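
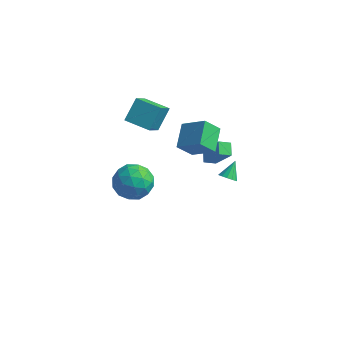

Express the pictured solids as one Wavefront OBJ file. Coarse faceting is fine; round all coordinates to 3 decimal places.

v 3.611 -0.758 1.638
v 4.17 -0.842 1.706
v 3.649 0.158 2.442
v 4.139 -0.63 1.467
v 3.941 -0.459 1.282
v 3.637 -0.383 1.209
v 3.325 -0.426 1.273
v 3.104 -0.574 1.452
v 3.044 -0.781 1.691
v 3.163 -0.98 1.912
v 3.425 -1.109 2.046
v 3.746 -1.127 2.051
v 4.024 -1.027 1.924
v 0.133 3.296 -2.235
v -0.255 4.016 -1.813
v 0.712 3.788 -2.543
v 0.325 4.508 -2.121
v 1.315 2.952 -0.559
v 0.928 3.672 -0.137
v 1.895 3.444 -0.867
v 1.507 4.164 -0.445
v -3.91 2.035 1.242
v -3.685 0.53 2.659
v -3.736 3.18 2.43
v -3.511 1.675 3.848
v -2.269 2.045 0.992
v -2.044 0.54 2.41
v -2.095 3.19 2.181
v -1.87 1.685 3.598
v -0.158 2.323 -0.727
v -0.851 1.666 0.31
v -0.596 3.871 -0.039
v -1.289 3.214 0.998
v 1.369 2.306 0.282
v 0.676 1.649 1.319
v 0.931 3.854 0.97
v 0.238 3.197 2.007
v -0.996 -2.943 2.762
v 0.2 -3.243 2.494
v -1.62 -4.717 1.966
v -0.424 -5.017 1.698
v -0.809 -4.971 2.899
v -0.424 -3.875 3.391
v -0.996 -4.085 1.069
v -0.611 -2.989 1.561
v 0.2 -3.949 1.448
v 0.315 -4.497 2.579
v -1.735 -3.463 1.881
v -1.62 -4.011 3.012
v -0.343 -2.937 2.697
v -1.077 -5.023 1.763
v -1.303 -4.996 2.468
v -0.6 -5.172 2.311
v -0.71 -3.309 3.225
v -0.007 -3.485 3.067
v -0.6 -4.501 3.305
v -1.413 -4.475 1.393
v -0.71 -4.651 1.235
v -0.82 -2.788 2.149
v -0.117 -2.964 1.992
v -0.82 -3.459 1.155
v 0.359 -3.529 1.925
v -0.007 -4.571 1.458
v -0.344 -4.024 1.088
v -0.117 -3.379 1.377
v 0.427 -3.851 2.59
v 0.061 -4.893 2.122
v -0.165 -4.866 2.828
v 0.061 -4.222 3.117
v 0.427 -4.266 1.975
v -1.481 -3.067 2.338
v -1.847 -4.109 1.87
v -1.481 -3.738 1.343
v -1.255 -3.094 1.632
v -1.413 -3.389 3.002
v -1.779 -4.431 2.535
v -1.303 -4.581 3.083
v -1.076 -3.936 3.372
v -1.847 -3.694 2.485
f 2 1 4
f 2 4 3
f 4 1 5
f 4 5 3
f 5 1 6
f 5 6 3
f 6 1 7
f 6 7 3
f 7 1 8
f 7 8 3
f 8 1 9
f 8 9 3
f 9 1 10
f 9 10 3
f 10 1 11
f 10 11 3
f 11 1 12
f 11 12 3
f 12 1 13
f 12 13 3
f 13 1 2
f 13 2 3
f 15 17 14
f 18 15 14
f 14 17 16
f 16 18 14
f 15 21 17
f 19 15 18
f 19 21 15
f 17 21 16
f 20 18 16
f 16 21 20
f 20 19 18
f 21 19 20
f 23 25 22
f 26 23 22
f 22 25 24
f 24 26 22
f 23 29 25
f 27 23 26
f 27 29 23
f 25 29 24
f 28 26 24
f 24 29 28
f 28 27 26
f 29 27 28
f 31 33 30
f 34 31 30
f 30 33 32
f 32 34 30
f 31 37 33
f 35 31 34
f 35 37 31
f 33 37 32
f 36 34 32
f 32 37 36
f 36 35 34
f 37 35 36
f 38 75 54
f 75 49 78
f 54 78 43
f 75 78 54
f 38 54 50
f 54 43 55
f 50 55 39
f 54 55 50
f 38 50 59
f 50 39 60
f 59 60 45
f 50 60 59
f 38 59 71
f 59 45 74
f 71 74 48
f 59 74 71
f 38 71 75
f 71 48 79
f 75 79 49
f 71 79 75
f 39 55 66
f 55 43 69
f 66 69 47
f 55 69 66
f 43 78 56
f 78 49 77
f 56 77 42
f 78 77 56
f 49 79 76
f 79 48 72
f 76 72 40
f 79 72 76
f 48 74 73
f 74 45 61
f 73 61 44
f 74 61 73
f 45 60 65
f 60 39 62
f 65 62 46
f 60 62 65
f 41 67 53
f 67 47 68
f 53 68 42
f 67 68 53
f 41 53 51
f 53 42 52
f 51 52 40
f 53 52 51
f 41 51 58
f 51 40 57
f 58 57 44
f 51 57 58
f 41 58 63
f 58 44 64
f 63 64 46
f 58 64 63
f 41 63 67
f 63 46 70
f 67 70 47
f 63 70 67
f 42 68 56
f 68 47 69
f 56 69 43
f 68 69 56
f 40 52 76
f 52 42 77
f 76 77 49
f 52 77 76
f 44 57 73
f 57 40 72
f 73 72 48
f 57 72 73
f 46 64 65
f 64 44 61
f 65 61 45
f 64 61 65
f 47 70 66
f 70 46 62
f 66 62 39
f 70 62 66



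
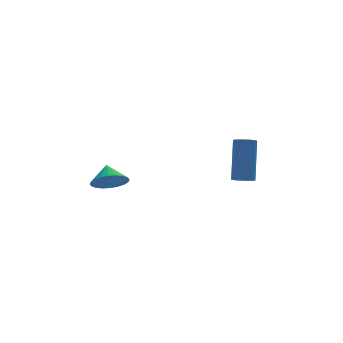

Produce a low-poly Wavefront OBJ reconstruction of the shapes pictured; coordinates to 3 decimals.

v -2.371 -1.989 1.083
v -1.533 -2.153 1.186
v -2.309 -1.231 1.777
v -1.526 -1.926 0.938
v -1.647 -1.71 0.712
v -1.879 -1.535 0.543
v -2.185 -1.43 0.456
v -2.52 -1.41 0.464
v -2.832 -1.478 0.567
v -3.074 -1.624 0.748
v -3.209 -1.825 0.98
v -3.217 -2.052 1.227
v -3.096 -2.268 1.453
v -2.864 -2.443 1.622
v -2.558 -2.548 1.709
v -2.223 -2.568 1.701
v -1.911 -2.5 1.599
v -1.668 -2.354 1.418
v 3.073 -3.765 1.248
v 3.379 -4.164 1.381
v 3.773 -3.214 3.325
v 3.467 -2.815 3.192
v 3.543 -3.988 1.261
v 3.937 -3.037 3.206
v 3.581 -3.752 1.138
v 3.975 -2.801 3.082
v 3.483 -3.519 1.044
v 3.877 -2.568 2.989
v 3.275 -3.353 1.005
v 3.669 -2.402 2.949
v 3.013 -3.297 1.031
v 3.407 -2.346 2.975
v 2.767 -3.366 1.115
v 3.161 -2.416 3.059
v 2.603 -3.543 1.234
v 2.997 -2.592 3.179
v 2.565 -3.779 1.358
v 2.959 -2.828 3.302
v 2.663 -4.012 1.451
v 3.057 -3.061 3.396
v 2.871 -4.178 1.491
v 3.265 -3.227 3.435
v 3.133 -4.234 1.465
v 3.527 -3.283 3.409
f 2 1 4
f 2 4 3
f 4 1 5
f 4 5 3
f 5 1 6
f 5 6 3
f 6 1 7
f 6 7 3
f 7 1 8
f 7 8 3
f 8 1 9
f 8 9 3
f 9 1 10
f 9 10 3
f 10 1 11
f 10 11 3
f 11 1 12
f 11 12 3
f 12 1 13
f 12 13 3
f 13 1 14
f 13 14 3
f 14 1 15
f 14 15 3
f 15 1 16
f 15 16 3
f 16 1 17
f 16 17 3
f 17 1 18
f 17 18 3
f 18 1 2
f 18 2 3
f 20 19 23
f 20 23 21
f 21 23 24
f 21 24 22
f 23 19 25
f 23 25 24
f 24 25 26
f 24 26 22
f 25 19 27
f 25 27 26
f 26 27 28
f 26 28 22
f 27 19 29
f 27 29 28
f 28 29 30
f 28 30 22
f 29 19 31
f 29 31 30
f 30 31 32
f 30 32 22
f 31 19 33
f 31 33 32
f 32 33 34
f 32 34 22
f 33 19 35
f 33 35 34
f 34 35 36
f 34 36 22
f 35 19 37
f 35 37 36
f 36 37 38
f 36 38 22
f 37 19 39
f 37 39 38
f 38 39 40
f 38 40 22
f 39 19 41
f 39 41 40
f 40 41 42
f 40 42 22
f 41 19 43
f 41 43 42
f 42 43 44
f 42 44 22
f 43 19 20
f 43 20 44
f 44 20 21
f 44 21 22



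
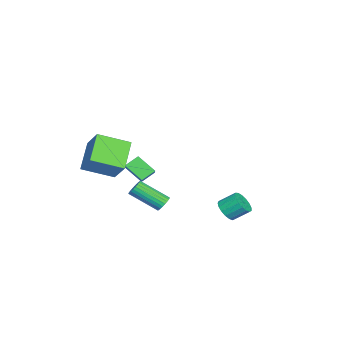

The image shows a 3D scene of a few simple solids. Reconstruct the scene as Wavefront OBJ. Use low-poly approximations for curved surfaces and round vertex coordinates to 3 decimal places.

v -2.015 -3.438 -4.472
v -2.296 -4.597 -3.497
v -2.645 -2.789 -3.882
v -2.925 -3.947 -2.907
v -1.295 -3.193 -3.973
v -1.575 -4.351 -2.998
v -1.924 -2.543 -3.383
v -2.205 -3.702 -2.408
v 4.496 -5.093 -0.705
v 2.838 -5.21 0.659
v 3.74 -3.278 -1.469
v 2.081 -3.395 -0.105
v 5.459 -4.165 0.545
v 3.8 -4.282 1.909
v 4.702 -2.35 -0.219
v 3.044 -2.467 1.145
v 2.042 -0.833 -4.139
v 2.613 -0.722 -4.044
v 2.75 -2.477 -2.826
v 2.178 -2.587 -2.921
v 2.516 -0.609 -3.869
v 2.652 -2.363 -2.651
v 2.346 -0.529 -3.735
v 2.483 -2.283 -2.517
v 2.13 -0.496 -3.663
v 2.267 -2.25 -2.445
v 1.901 -0.514 -3.663
v 2.037 -2.268 -2.445
v 1.693 -0.58 -3.736
v 1.829 -2.334 -2.518
v 1.538 -0.685 -3.87
v 1.674 -2.439 -2.652
v 1.46 -0.813 -4.045
v 1.596 -2.567 -2.827
v 1.47 -0.943 -4.234
v 1.607 -2.698 -3.016
v 1.568 -1.057 -4.409
v 1.704 -2.811 -3.191
v 1.737 -1.137 -4.543
v 1.874 -2.891 -3.325
v 1.953 -1.17 -4.615
v 2.09 -2.924 -3.397
v 2.183 -1.152 -4.615
v 2.319 -2.906 -3.397
v 2.391 -1.086 -4.542
v 2.527 -2.84 -3.324
v 2.546 -0.981 -4.408
v 2.682 -2.735 -3.19
v 2.624 -0.853 -4.233
v 2.76 -2.607 -3.015
v 2.848 3.141 -3.75
v 3.505 3.494 -4.067
v 3.349 4.451 -3.327
v 2.692 4.099 -3.01
v 3.215 3.62 -4.291
v 3.059 4.577 -3.551
v 2.841 3.636 -4.391
v 2.685 4.593 -3.651
v 2.468 3.539 -4.345
v 2.312 4.497 -3.605
v 2.183 3.351 -4.162
v 2.027 4.309 -3.422
v 2.05 3.115 -3.885
v 1.894 4.072 -3.144
v 2.099 2.885 -3.577
v 1.943 3.842 -2.836
v 2.321 2.714 -3.308
v 2.165 3.671 -2.568
v 2.663 2.64 -3.141
v 2.507 3.598 -2.401
v 3.047 2.682 -3.114
v 2.891 3.639 -2.373
v 3.386 2.828 -3.232
v 3.23 3.786 -2.492
v 3.602 3.047 -3.469
v 3.446 4.004 -2.729
v 3.645 3.287 -3.77
v 3.489 4.244 -3.03
f 2 4 1
f 5 2 1
f 1 4 3
f 3 5 1
f 2 8 4
f 6 2 5
f 6 8 2
f 4 8 3
f 7 5 3
f 3 8 7
f 7 6 5
f 8 6 7
f 10 12 9
f 13 10 9
f 9 12 11
f 11 13 9
f 10 16 12
f 14 10 13
f 14 16 10
f 12 16 11
f 15 13 11
f 11 16 15
f 15 14 13
f 16 14 15
f 18 17 21
f 18 21 19
f 19 21 22
f 19 22 20
f 21 17 23
f 21 23 22
f 22 23 24
f 22 24 20
f 23 17 25
f 23 25 24
f 24 25 26
f 24 26 20
f 25 17 27
f 25 27 26
f 26 27 28
f 26 28 20
f 27 17 29
f 27 29 28
f 28 29 30
f 28 30 20
f 29 17 31
f 29 31 30
f 30 31 32
f 30 32 20
f 31 17 33
f 31 33 32
f 32 33 34
f 32 34 20
f 33 17 35
f 33 35 34
f 34 35 36
f 34 36 20
f 35 17 37
f 35 37 36
f 36 37 38
f 36 38 20
f 37 17 39
f 37 39 38
f 38 39 40
f 38 40 20
f 39 17 41
f 39 41 40
f 40 41 42
f 40 42 20
f 41 17 43
f 41 43 42
f 42 43 44
f 42 44 20
f 43 17 45
f 43 45 44
f 44 45 46
f 44 46 20
f 45 17 47
f 45 47 46
f 46 47 48
f 46 48 20
f 47 17 49
f 47 49 48
f 48 49 50
f 48 50 20
f 49 17 18
f 49 18 50
f 50 18 19
f 50 19 20
f 52 51 55
f 52 55 53
f 53 55 56
f 53 56 54
f 55 51 57
f 55 57 56
f 56 57 58
f 56 58 54
f 57 51 59
f 57 59 58
f 58 59 60
f 58 60 54
f 59 51 61
f 59 61 60
f 60 61 62
f 60 62 54
f 61 51 63
f 61 63 62
f 62 63 64
f 62 64 54
f 63 51 65
f 63 65 64
f 64 65 66
f 64 66 54
f 65 51 67
f 65 67 66
f 66 67 68
f 66 68 54
f 67 51 69
f 67 69 68
f 68 69 70
f 68 70 54
f 69 51 71
f 69 71 70
f 70 71 72
f 70 72 54
f 71 51 73
f 71 73 72
f 72 73 74
f 72 74 54
f 73 51 75
f 73 75 74
f 74 75 76
f 74 76 54
f 75 51 77
f 75 77 76
f 76 77 78
f 76 78 54
f 77 51 52
f 77 52 78
f 78 52 53
f 78 53 54



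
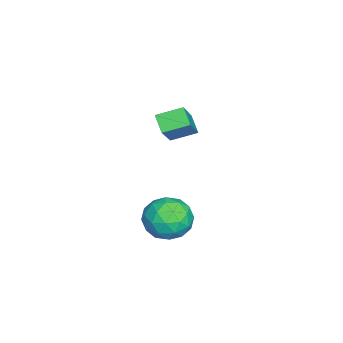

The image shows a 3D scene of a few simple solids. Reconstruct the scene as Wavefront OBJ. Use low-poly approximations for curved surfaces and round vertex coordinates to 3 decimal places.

v -0.393 2.515 -2.473
v 0.137 2.848 -1.615
v 0.803 1.312 -2.745
v 1.333 1.645 -1.887
v 0.396 1.157 -1.777
v -0.343 1.9 -1.609
v 1.283 2.26 -2.751
v 0.544 3.003 -2.583
v 1.173 2.69 -1.787
v 0.624 2.009 -1.184
v 0.316 2.151 -3.176
v -0.233 1.47 -2.573
v -0.233 2.787 -2.02
v 1.173 1.373 -2.34
v 0.623 1.086 -2.275
v 0.934 1.282 -1.771
v -0.515 2.23 -2.016
v -0.204 2.426 -1.512
v -0.051 1.432 -1.607
v 1.144 1.734 -2.848
v 1.455 1.93 -2.344
v 0.006 2.878 -2.589
v 0.317 3.074 -2.085
v 0.991 2.728 -2.753
v 0.687 2.89 -1.617
v 1.39 2.183 -1.777
v 1.361 2.544 -2.285
v 0.926 2.981 -2.186
v 0.365 2.489 -1.263
v 1.068 1.782 -1.422
v 0.517 1.495 -1.358
v 0.083 1.932 -1.259
v 0.974 2.396 -1.364
v -0.128 2.378 -2.938
v 0.575 1.671 -3.097
v 0.857 2.228 -3.101
v 0.423 2.665 -3.002
v -0.45 1.977 -2.583
v 0.253 1.27 -2.743
v 0.014 1.179 -2.174
v -0.421 1.616 -2.075
v -0.034 1.764 -2.996
v -4.737 0.879 -0.344
v -3.163 0.853 1.15
v -5.074 1.957 0.031
v -3.501 1.931 1.525
v -4.159 1.269 -0.945
v -2.586 1.243 0.549
v -4.497 2.347 -0.57
v -2.923 2.321 0.924
f 1 38 17
f 38 12 41
f 17 41 6
f 38 41 17
f 1 17 13
f 17 6 18
f 13 18 2
f 17 18 13
f 1 13 22
f 13 2 23
f 22 23 8
f 13 23 22
f 1 22 34
f 22 8 37
f 34 37 11
f 22 37 34
f 1 34 38
f 34 11 42
f 38 42 12
f 34 42 38
f 2 18 29
f 18 6 32
f 29 32 10
f 18 32 29
f 6 41 19
f 41 12 40
f 19 40 5
f 41 40 19
f 12 42 39
f 42 11 35
f 39 35 3
f 42 35 39
f 11 37 36
f 37 8 24
f 36 24 7
f 37 24 36
f 8 23 28
f 23 2 25
f 28 25 9
f 23 25 28
f 4 30 16
f 30 10 31
f 16 31 5
f 30 31 16
f 4 16 14
f 16 5 15
f 14 15 3
f 16 15 14
f 4 14 21
f 14 3 20
f 21 20 7
f 14 20 21
f 4 21 26
f 21 7 27
f 26 27 9
f 21 27 26
f 4 26 30
f 26 9 33
f 30 33 10
f 26 33 30
f 5 31 19
f 31 10 32
f 19 32 6
f 31 32 19
f 3 15 39
f 15 5 40
f 39 40 12
f 15 40 39
f 7 20 36
f 20 3 35
f 36 35 11
f 20 35 36
f 9 27 28
f 27 7 24
f 28 24 8
f 27 24 28
f 10 33 29
f 33 9 25
f 29 25 2
f 33 25 29
f 44 46 43
f 47 44 43
f 43 46 45
f 45 47 43
f 44 50 46
f 48 44 47
f 48 50 44
f 46 50 45
f 49 47 45
f 45 50 49
f 49 48 47
f 50 48 49



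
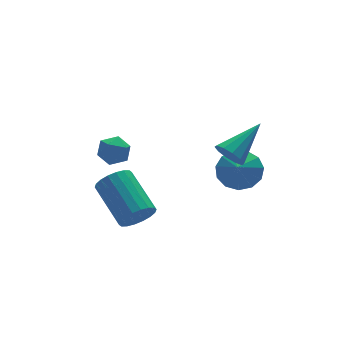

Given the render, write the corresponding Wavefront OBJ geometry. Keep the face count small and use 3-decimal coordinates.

v -0.503 -1.367 -1.186
v -0.098 -1.029 -1.801
v -0.173 0.865 -0.809
v -0.577 0.527 -0.194
v -0.442 -0.991 -1.901
v -0.517 0.904 -0.908
v -0.798 -1.027 -1.859
v -0.873 0.868 -0.867
v -1.096 -1.13 -1.684
v -1.171 0.764 -0.691
v -1.276 -1.281 -1.41
v -1.351 0.614 -0.418
v -1.303 -1.448 -1.092
v -1.378 0.446 -0.1
v -1.171 -1.6 -0.793
v -1.246 0.295 0.2
v -0.907 -1.705 -0.571
v -0.982 0.189 0.421
v -0.563 -1.744 -0.472
v -0.638 0.151 0.521
v -0.207 -1.708 -0.513
v -0.282 0.187 0.479
v 0.091 -1.604 -0.689
v 0.016 0.29 0.304
v 0.271 -1.454 -0.962
v 0.196 0.441 0.03
v 0.298 -1.286 -1.28
v 0.223 0.608 -0.288
v 0.166 -1.135 -1.58
v 0.091 0.76 -0.587
v 2.065 -3.858 3.114
v 2.395 -3.745 2.518
v 3.675 -3.422 4.086
v 2.219 -3.377 2.644
v 1.985 -3.192 2.949
v 1.782 -3.262 3.317
v 1.686 -3.559 3.608
v 1.736 -3.97 3.71
v 1.911 -4.338 3.584
v 2.145 -4.523 3.279
v 2.349 -4.453 2.911
v 2.444 -4.156 2.62
v 0.219 1.505 0.278
v 0.589 1.295 0.905
v -0.849 1.345 0.855
v -0.479 1.135 1.482
v -0.446 1.853 1.246
v 0.214 1.952 0.889
v -0.474 0.688 0.871
v 0.186 0.787 0.514
v 0.16 0.789 1.271
v 0.178 1.51 1.503
v -0.438 1.13 0.257
v -0.42 1.851 0.489
v 3.032 -3.034 1.394
v 3.83 -3.509 1.537
v 2.568 -3.606 2.086
v 3.836 -3.103 1.877
v 3.586 -2.675 2.063
v 3.16 -2.361 2.038
v 2.694 -2.26 1.808
v 2.335 -2.406 1.447
v 2.197 -2.75 1.069
v 2.324 -3.185 0.795
v 2.676 -3.572 0.711
v 3.141 -3.788 0.844
v 3.571 -3.765 1.152
f 2 1 5
f 2 5 3
f 3 5 6
f 3 6 4
f 5 1 7
f 5 7 6
f 6 7 8
f 6 8 4
f 7 1 9
f 7 9 8
f 8 9 10
f 8 10 4
f 9 1 11
f 9 11 10
f 10 11 12
f 10 12 4
f 11 1 13
f 11 13 12
f 12 13 14
f 12 14 4
f 13 1 15
f 13 15 14
f 14 15 16
f 14 16 4
f 15 1 17
f 15 17 16
f 16 17 18
f 16 18 4
f 17 1 19
f 17 19 18
f 18 19 20
f 18 20 4
f 19 1 21
f 19 21 20
f 20 21 22
f 20 22 4
f 21 1 23
f 21 23 22
f 22 23 24
f 22 24 4
f 23 1 25
f 23 25 24
f 24 25 26
f 24 26 4
f 25 1 27
f 25 27 26
f 26 27 28
f 26 28 4
f 27 1 29
f 27 29 28
f 28 29 30
f 28 30 4
f 29 1 2
f 29 2 30
f 30 2 3
f 30 3 4
f 32 31 34
f 32 34 33
f 34 31 35
f 34 35 33
f 35 31 36
f 35 36 33
f 36 31 37
f 36 37 33
f 37 31 38
f 37 38 33
f 38 31 39
f 38 39 33
f 39 31 40
f 39 40 33
f 40 31 41
f 40 41 33
f 41 31 42
f 41 42 33
f 42 31 32
f 42 32 33
f 43 54 48
f 43 48 44
f 43 44 50
f 43 50 53
f 43 53 54
f 44 48 52
f 48 54 47
f 54 53 45
f 53 50 49
f 50 44 51
f 46 52 47
f 46 47 45
f 46 45 49
f 46 49 51
f 46 51 52
f 47 52 48
f 45 47 54
f 49 45 53
f 51 49 50
f 52 51 44
f 56 55 58
f 56 58 57
f 58 55 59
f 58 59 57
f 59 55 60
f 59 60 57
f 60 55 61
f 60 61 57
f 61 55 62
f 61 62 57
f 62 55 63
f 62 63 57
f 63 55 64
f 63 64 57
f 64 55 65
f 64 65 57
f 65 55 66
f 65 66 57
f 66 55 67
f 66 67 57
f 67 55 56
f 67 56 57



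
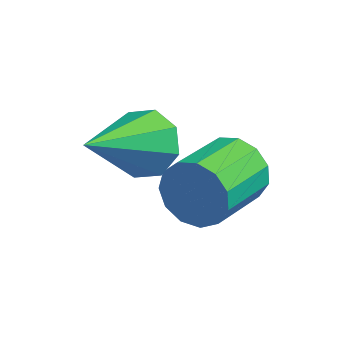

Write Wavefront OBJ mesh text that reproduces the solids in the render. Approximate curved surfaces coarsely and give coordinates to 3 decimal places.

v -0.121 2.717 1.983
v 0.223 2.869 2.597
v -0.036 1.534 3.071
v -0.379 1.383 2.457
v -0.166 2.966 2.657
v -0.425 1.631 3.131
v -0.541 2.984 2.503
v -0.8 1.649 2.977
v -0.782 2.917 2.184
v -1.041 1.582 2.658
v -0.814 2.787 1.801
v -1.073 1.452 2.275
v -0.625 2.635 1.476
v -0.884 1.3 1.95
v -0.276 2.509 1.312
v -0.535 1.174 1.786
v 0.122 2.449 1.361
v -0.137 1.114 1.835
v 0.444 2.475 1.607
v 0.185 1.14 2.081
v 0.586 2.577 1.973
v 0.327 1.242 2.447
v 0.503 2.724 2.342
v 0.244 1.389 2.816
v -1.651 2.163 2.665
v -0.93 2.036 2.771
v -2.109 0.637 3.955
v -1.14 2.41 3.14
v -1.649 2.64 3.231
v -2.16 2.591 2.99
v -2.372 2.291 2.56
v -2.162 1.916 2.191
v -1.653 1.686 2.1
v -1.142 1.735 2.34
f 2 1 5
f 2 5 3
f 3 5 6
f 3 6 4
f 5 1 7
f 5 7 6
f 6 7 8
f 6 8 4
f 7 1 9
f 7 9 8
f 8 9 10
f 8 10 4
f 9 1 11
f 9 11 10
f 10 11 12
f 10 12 4
f 11 1 13
f 11 13 12
f 12 13 14
f 12 14 4
f 13 1 15
f 13 15 14
f 14 15 16
f 14 16 4
f 15 1 17
f 15 17 16
f 16 17 18
f 16 18 4
f 17 1 19
f 17 19 18
f 18 19 20
f 18 20 4
f 19 1 21
f 19 21 20
f 20 21 22
f 20 22 4
f 21 1 23
f 21 23 22
f 22 23 24
f 22 24 4
f 23 1 2
f 23 2 24
f 24 2 3
f 24 3 4
f 26 25 28
f 26 28 27
f 28 25 29
f 28 29 27
f 29 25 30
f 29 30 27
f 30 25 31
f 30 31 27
f 31 25 32
f 31 32 27
f 32 25 33
f 32 33 27
f 33 25 34
f 33 34 27
f 34 25 26
f 34 26 27



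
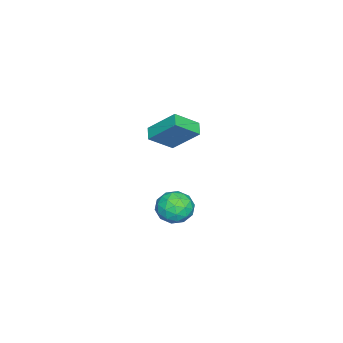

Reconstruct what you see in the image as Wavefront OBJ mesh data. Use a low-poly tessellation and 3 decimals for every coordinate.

v 1.419 1.948 -3.547
v 2.165 1.38 -4.129
v 0.455 0.46 -3.331
v 1.201 -0.108 -3.913
v 1.46 0.279 -2.912
v 2.056 1.198 -3.046
v 0.564 0.642 -4.414
v 1.16 1.561 -4.548
v 1.636 0.572 -4.665
v 2.191 0.348 -3.737
v 0.429 1.492 -3.723
v 0.984 1.268 -2.795
v 1.877 1.795 -3.857
v 0.743 0.045 -3.603
v 0.896 0.273 -3.015
v 1.334 -0.061 -3.357
v 1.813 1.688 -3.22
v 2.251 1.354 -3.563
v 1.837 0.707 -2.847
v 0.369 0.486 -3.897
v 0.807 0.152 -4.24
v 1.286 1.901 -4.103
v 1.724 1.567 -4.445
v 0.783 1.133 -4.613
v 2.005 0.986 -4.515
v 1.438 0.111 -4.388
v 1.063 0.552 -4.682
v 1.414 1.093 -4.761
v 2.33 0.854 -3.969
v 1.763 -0.02 -3.842
v 1.916 0.207 -3.254
v 2.266 0.747 -3.332
v 2.019 0.38 -4.284
v 0.857 1.86 -3.618
v 0.29 0.986 -3.491
v 0.354 1.093 -4.128
v 0.704 1.633 -4.206
v 1.182 1.729 -3.072
v 0.615 0.854 -2.945
v 1.206 0.747 -2.699
v 1.557 1.288 -2.778
v 0.601 1.46 -3.176
v 0.974 0.653 1.43
v 1.867 -0.333 2.424
v 1.046 2.139 2.841
v 1.938 1.153 3.834
v 1.682 0.947 1.086
v 2.574 -0.039 2.079
v 1.753 2.433 2.496
v 2.646 1.447 3.49
f 1 38 17
f 38 12 41
f 17 41 6
f 38 41 17
f 1 17 13
f 17 6 18
f 13 18 2
f 17 18 13
f 1 13 22
f 13 2 23
f 22 23 8
f 13 23 22
f 1 22 34
f 22 8 37
f 34 37 11
f 22 37 34
f 1 34 38
f 34 11 42
f 38 42 12
f 34 42 38
f 2 18 29
f 18 6 32
f 29 32 10
f 18 32 29
f 6 41 19
f 41 12 40
f 19 40 5
f 41 40 19
f 12 42 39
f 42 11 35
f 39 35 3
f 42 35 39
f 11 37 36
f 37 8 24
f 36 24 7
f 37 24 36
f 8 23 28
f 23 2 25
f 28 25 9
f 23 25 28
f 4 30 16
f 30 10 31
f 16 31 5
f 30 31 16
f 4 16 14
f 16 5 15
f 14 15 3
f 16 15 14
f 4 14 21
f 14 3 20
f 21 20 7
f 14 20 21
f 4 21 26
f 21 7 27
f 26 27 9
f 21 27 26
f 4 26 30
f 26 9 33
f 30 33 10
f 26 33 30
f 5 31 19
f 31 10 32
f 19 32 6
f 31 32 19
f 3 15 39
f 15 5 40
f 39 40 12
f 15 40 39
f 7 20 36
f 20 3 35
f 36 35 11
f 20 35 36
f 9 27 28
f 27 7 24
f 28 24 8
f 27 24 28
f 10 33 29
f 33 9 25
f 29 25 2
f 33 25 29
f 44 46 43
f 47 44 43
f 43 46 45
f 45 47 43
f 44 50 46
f 48 44 47
f 48 50 44
f 46 50 45
f 49 47 45
f 45 50 49
f 49 48 47
f 50 48 49



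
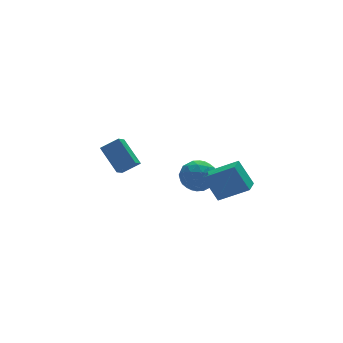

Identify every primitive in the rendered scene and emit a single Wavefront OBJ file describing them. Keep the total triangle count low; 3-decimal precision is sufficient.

v 0.731 2.734 0.977
v 0.376 4.239 2.181
v -0.271 3.042 0.296
v -0.626 4.548 1.5
v 1.346 3.372 0.36
v 0.991 4.878 1.564
v 0.344 3.681 -0.321
v -0.011 5.186 0.883
v 2.532 0.319 1.426
v 3.544 0.194 0.949
v 2.456 -1.474 1.731
v 3.468 -1.599 1.254
v 3.373 -1.073 2.245
v 3.42 0.035 2.056
v 2.58 -1.315 0.624
v 2.627 -0.207 0.435
v 3.574 -0.815 0.454
v 4.063 -0.666 1.456
v 1.937 -0.614 1.224
v 2.426 -0.465 2.226
v 3.045 0.414 1.161
v 2.955 -1.694 1.519
v 2.899 -1.385 2.101
v 3.494 -1.458 1.821
v 2.972 0.32 1.811
v 3.567 0.247 1.531
v 3.466 -0.498 2.293
v 2.433 -1.527 1.149
v 3.028 -1.6 0.869
v 2.506 0.178 0.859
v 3.101 0.105 0.579
v 2.534 -0.782 0.387
v 3.657 -0.252 0.59
v 3.612 -1.306 0.769
v 3.09 -1.14 0.398
v 3.118 -0.488 0.287
v 3.945 -0.165 1.178
v 3.9 -1.218 1.358
v 3.844 -0.91 1.94
v 3.872 -0.258 1.829
v 3.962 -0.758 0.887
v 2.1 -0.062 1.322
v 2.055 -1.115 1.502
v 2.128 -1.022 0.851
v 2.156 -0.37 0.74
v 2.388 0.026 1.911
v 2.343 -1.028 2.09
v 2.882 -0.792 2.393
v 2.91 -0.14 2.282
v 2.038 -0.522 1.793
v 2.451 -2.332 2.396
v 3.874 -3.238 3.393
v 3.137 -1.485 2.185
v 4.561 -2.392 3.182
v 2.979 -3.128 0.918
v 4.403 -4.035 1.915
v 3.666 -2.282 0.707
v 5.089 -3.188 1.704
f 2 4 1
f 5 2 1
f 1 4 3
f 3 5 1
f 2 8 4
f 6 2 5
f 6 8 2
f 4 8 3
f 7 5 3
f 3 8 7
f 7 6 5
f 8 6 7
f 9 46 25
f 46 20 49
f 25 49 14
f 46 49 25
f 9 25 21
f 25 14 26
f 21 26 10
f 25 26 21
f 9 21 30
f 21 10 31
f 30 31 16
f 21 31 30
f 9 30 42
f 30 16 45
f 42 45 19
f 30 45 42
f 9 42 46
f 42 19 50
f 46 50 20
f 42 50 46
f 10 26 37
f 26 14 40
f 37 40 18
f 26 40 37
f 14 49 27
f 49 20 48
f 27 48 13
f 49 48 27
f 20 50 47
f 50 19 43
f 47 43 11
f 50 43 47
f 19 45 44
f 45 16 32
f 44 32 15
f 45 32 44
f 16 31 36
f 31 10 33
f 36 33 17
f 31 33 36
f 12 38 24
f 38 18 39
f 24 39 13
f 38 39 24
f 12 24 22
f 24 13 23
f 22 23 11
f 24 23 22
f 12 22 29
f 22 11 28
f 29 28 15
f 22 28 29
f 12 29 34
f 29 15 35
f 34 35 17
f 29 35 34
f 12 34 38
f 34 17 41
f 38 41 18
f 34 41 38
f 13 39 27
f 39 18 40
f 27 40 14
f 39 40 27
f 11 23 47
f 23 13 48
f 47 48 20
f 23 48 47
f 15 28 44
f 28 11 43
f 44 43 19
f 28 43 44
f 17 35 36
f 35 15 32
f 36 32 16
f 35 32 36
f 18 41 37
f 41 17 33
f 37 33 10
f 41 33 37
f 52 54 51
f 55 52 51
f 51 54 53
f 53 55 51
f 52 58 54
f 56 52 55
f 56 58 52
f 54 58 53
f 57 55 53
f 53 58 57
f 57 56 55
f 58 56 57



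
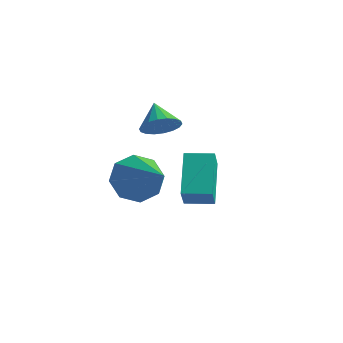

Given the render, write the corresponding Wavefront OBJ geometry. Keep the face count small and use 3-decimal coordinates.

v 0.668 2.06 -1.913
v 1.101 1.365 -1.022
v -0.197 3.263 -0.556
v 0.235 2.569 0.336
v 1.605 2.691 -1.876
v 2.037 1.997 -0.984
v 0.739 3.895 -0.518
v 1.172 3.2 0.373
v 1.152 -1.04 0.618
v 1.726 -0.555 -0.116
v 2.968 -1.76 1.562
v 1.58 -0.086 0.521
v 1.184 -0.177 1.214
v 0.769 -0.773 1.558
v 0.578 -1.525 1.351
v 0.724 -1.994 0.714
v 1.12 -1.903 0.021
v 1.535 -1.307 -0.323
v 0.261 1.269 2.121
v 0.741 1.881 2.179
v -0.501 1.791 2.919
v 0.531 1.973 1.919
v 0.267 1.925 1.698
v 0.002 1.747 1.562
v -0.212 1.475 1.536
v -0.332 1.162 1.626
v -0.335 0.87 1.814
v -0.22 0.658 2.062
v -0.01 0.566 2.323
v 0.254 0.614 2.543
v 0.519 0.791 2.68
v 0.733 1.063 2.706
v 0.853 1.376 2.616
v 0.856 1.668 2.428
f 2 4 1
f 5 2 1
f 1 4 3
f 3 5 1
f 2 8 4
f 6 2 5
f 6 8 2
f 4 8 3
f 7 5 3
f 3 8 7
f 7 6 5
f 8 6 7
f 10 9 12
f 10 12 11
f 12 9 13
f 12 13 11
f 13 9 14
f 13 14 11
f 14 9 15
f 14 15 11
f 15 9 16
f 15 16 11
f 16 9 17
f 16 17 11
f 17 9 18
f 17 18 11
f 18 9 10
f 18 10 11
f 20 19 22
f 20 22 21
f 22 19 23
f 22 23 21
f 23 19 24
f 23 24 21
f 24 19 25
f 24 25 21
f 25 19 26
f 25 26 21
f 26 19 27
f 26 27 21
f 27 19 28
f 27 28 21
f 28 19 29
f 28 29 21
f 29 19 30
f 29 30 21
f 30 19 31
f 30 31 21
f 31 19 32
f 31 32 21
f 32 19 33
f 32 33 21
f 33 19 34
f 33 34 21
f 34 19 20
f 34 20 21



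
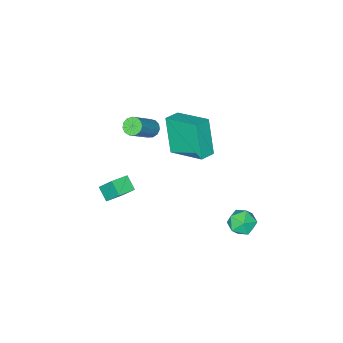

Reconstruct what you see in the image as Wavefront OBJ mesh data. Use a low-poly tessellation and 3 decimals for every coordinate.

v 0.702 -3.034 1.961
v 0.983 -3.408 1.735
v 2.3 -3.2 3.032
v 2.018 -2.826 3.259
v 1.066 -3.156 1.611
v 2.383 -2.948 2.908
v 1.033 -2.865 1.598
v 2.35 -2.657 2.895
v 0.895 -2.628 1.7
v 2.211 -2.42 2.997
v 0.695 -2.52 1.886
v 2.012 -2.312 3.183
v 0.498 -2.575 2.095
v 1.814 -2.367 3.392
v 0.365 -2.776 2.262
v 1.682 -2.568 3.559
v 0.339 -3.059 2.333
v 1.656 -2.851 3.631
v 0.428 -3.334 2.287
v 1.745 -3.126 3.584
v 0.604 -3.514 2.137
v 1.921 -3.306 3.434
v 0.811 -3.541 1.931
v 2.128 -3.333 3.228
v -2.866 -4.542 -3.397
v -3.274 -5.362 -1.397
v -3.151 -2.569 -2.646
v -3.56 -3.39 -0.646
v -1.98 -4.49 -3.194
v -2.389 -5.311 -1.194
v -2.266 -2.518 -2.443
v -2.674 -3.338 -0.443
v -0.553 2.204 -2.652
v -0.116 1.83 -3.236
v -1.664 1.67 -3.144
v -1.227 1.296 -3.728
v -1.155 1.058 -2.946
v -0.468 1.388 -2.643
v -1.312 2.112 -3.737
v -0.625 2.442 -3.434
v -0.584 1.774 -3.907
v -0.487 1.122 -3.418
v -1.293 2.378 -2.962
v -1.196 1.726 -2.473
v 3.44 -2.56 0.039
v 3.295 -1.792 1.052
v 3.585 -1.883 -0.454
v 3.44 -1.114 0.56
v 4.36 -2.626 0.22
v 4.215 -1.857 1.234
v 4.505 -1.948 -0.272
v 4.36 -1.18 0.741
f 2 1 5
f 2 5 3
f 3 5 6
f 3 6 4
f 5 1 7
f 5 7 6
f 6 7 8
f 6 8 4
f 7 1 9
f 7 9 8
f 8 9 10
f 8 10 4
f 9 1 11
f 9 11 10
f 10 11 12
f 10 12 4
f 11 1 13
f 11 13 12
f 12 13 14
f 12 14 4
f 13 1 15
f 13 15 14
f 14 15 16
f 14 16 4
f 15 1 17
f 15 17 16
f 16 17 18
f 16 18 4
f 17 1 19
f 17 19 18
f 18 19 20
f 18 20 4
f 19 1 21
f 19 21 20
f 20 21 22
f 20 22 4
f 21 1 23
f 21 23 22
f 22 23 24
f 22 24 4
f 23 1 2
f 23 2 24
f 24 2 3
f 24 3 4
f 26 28 25
f 29 26 25
f 25 28 27
f 27 29 25
f 26 32 28
f 30 26 29
f 30 32 26
f 28 32 27
f 31 29 27
f 27 32 31
f 31 30 29
f 32 30 31
f 33 44 38
f 33 38 34
f 33 34 40
f 33 40 43
f 33 43 44
f 34 38 42
f 38 44 37
f 44 43 35
f 43 40 39
f 40 34 41
f 36 42 37
f 36 37 35
f 36 35 39
f 36 39 41
f 36 41 42
f 37 42 38
f 35 37 44
f 39 35 43
f 41 39 40
f 42 41 34
f 46 48 45
f 49 46 45
f 45 48 47
f 47 49 45
f 46 52 48
f 50 46 49
f 50 52 46
f 48 52 47
f 51 49 47
f 47 52 51
f 51 50 49
f 52 50 51



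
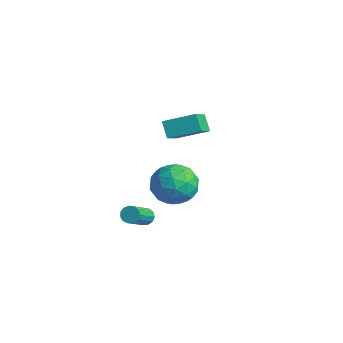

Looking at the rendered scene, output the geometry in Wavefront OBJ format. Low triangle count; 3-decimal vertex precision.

v -4.28 2.707 -3.236
v -3.241 1.303 -2.034
v -4.941 2.898 -2.443
v -3.902 1.494 -1.241
v -3.218 3.986 -2.659
v -2.179 2.582 -1.457
v -3.879 4.177 -1.866
v -2.84 2.773 -0.664
v -0.441 -2.21 -4.553
v 0.032 -2.106 -4.678
v 0.633 -3.425 -3.513
v 0.161 -3.53 -3.387
v -0.031 -1.94 -4.459
v 0.571 -3.259 -3.294
v -0.223 -1.861 -4.269
v 0.379 -3.18 -3.104
v -0.485 -1.892 -4.169
v 0.117 -3.211 -3.004
v -0.733 -2.025 -4.191
v -0.131 -3.344 -3.026
v -0.888 -2.216 -4.328
v -0.286 -3.535 -3.163
v -0.901 -2.406 -4.536
v -0.299 -3.725 -3.371
v -0.768 -2.533 -4.749
v -0.166 -3.852 -3.584
v -0.532 -2.559 -4.9
v 0.07 -3.878 -3.735
v -0.266 -2.473 -4.94
v 0.336 -3.792 -3.775
v -0.056 -2.304 -4.858
v 0.546 -3.623 -3.693
v 1.208 -1.286 -0.309
v 2.409 -1.497 -0.298
v 0.971 -2.703 -1.662
v 2.172 -2.914 -1.651
v 1.493 -3.203 -0.679
v 1.64 -2.327 0.157
v 1.74 -1.873 -2.117
v 1.887 -0.997 -1.281
v 2.738 -1.86 -1.415
v 2.586 -2.682 -0.527
v 0.794 -1.518 -1.433
v 0.642 -2.34 -0.545
v 1.829 -1.267 -0.185
v 1.551 -2.933 -1.775
v 1.152 -3.103 -1.204
v 1.858 -3.227 -1.197
v 1.377 -1.755 0.082
v 2.083 -1.879 0.089
v 1.545 -2.882 -0.135
v 1.297 -2.321 -2.049
v 2.003 -2.445 -2.042
v 1.522 -0.973 -0.763
v 2.228 -1.097 -0.756
v 1.835 -1.318 -1.825
v 2.729 -1.604 -0.835
v 2.589 -2.438 -1.63
v 2.336 -1.826 -1.904
v 2.422 -1.311 -1.413
v 2.639 -2.087 -0.313
v 2.5 -2.921 -1.108
v 2.101 -3.09 -0.537
v 2.187 -2.575 -0.046
v 2.832 -2.301 -0.97
v 0.88 -1.279 -0.852
v 0.741 -2.113 -1.647
v 1.193 -1.625 -1.914
v 1.279 -1.11 -1.423
v 0.791 -1.762 -0.33
v 0.651 -2.596 -1.125
v 0.958 -2.889 -0.547
v 1.044 -2.374 -0.056
v 0.548 -1.899 -0.99
f 2 4 1
f 5 2 1
f 1 4 3
f 3 5 1
f 2 8 4
f 6 2 5
f 6 8 2
f 4 8 3
f 7 5 3
f 3 8 7
f 7 6 5
f 8 6 7
f 10 9 13
f 10 13 11
f 11 13 14
f 11 14 12
f 13 9 15
f 13 15 14
f 14 15 16
f 14 16 12
f 15 9 17
f 15 17 16
f 16 17 18
f 16 18 12
f 17 9 19
f 17 19 18
f 18 19 20
f 18 20 12
f 19 9 21
f 19 21 20
f 20 21 22
f 20 22 12
f 21 9 23
f 21 23 22
f 22 23 24
f 22 24 12
f 23 9 25
f 23 25 24
f 24 25 26
f 24 26 12
f 25 9 27
f 25 27 26
f 26 27 28
f 26 28 12
f 27 9 29
f 27 29 28
f 28 29 30
f 28 30 12
f 29 9 31
f 29 31 30
f 30 31 32
f 30 32 12
f 31 9 10
f 31 10 32
f 32 10 11
f 32 11 12
f 33 70 49
f 70 44 73
f 49 73 38
f 70 73 49
f 33 49 45
f 49 38 50
f 45 50 34
f 49 50 45
f 33 45 54
f 45 34 55
f 54 55 40
f 45 55 54
f 33 54 66
f 54 40 69
f 66 69 43
f 54 69 66
f 33 66 70
f 66 43 74
f 70 74 44
f 66 74 70
f 34 50 61
f 50 38 64
f 61 64 42
f 50 64 61
f 38 73 51
f 73 44 72
f 51 72 37
f 73 72 51
f 44 74 71
f 74 43 67
f 71 67 35
f 74 67 71
f 43 69 68
f 69 40 56
f 68 56 39
f 69 56 68
f 40 55 60
f 55 34 57
f 60 57 41
f 55 57 60
f 36 62 48
f 62 42 63
f 48 63 37
f 62 63 48
f 36 48 46
f 48 37 47
f 46 47 35
f 48 47 46
f 36 46 53
f 46 35 52
f 53 52 39
f 46 52 53
f 36 53 58
f 53 39 59
f 58 59 41
f 53 59 58
f 36 58 62
f 58 41 65
f 62 65 42
f 58 65 62
f 37 63 51
f 63 42 64
f 51 64 38
f 63 64 51
f 35 47 71
f 47 37 72
f 71 72 44
f 47 72 71
f 39 52 68
f 52 35 67
f 68 67 43
f 52 67 68
f 41 59 60
f 59 39 56
f 60 56 40
f 59 56 60
f 42 65 61
f 65 41 57
f 61 57 34
f 65 57 61



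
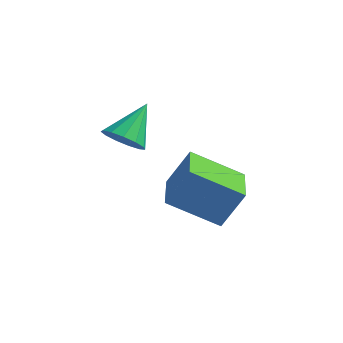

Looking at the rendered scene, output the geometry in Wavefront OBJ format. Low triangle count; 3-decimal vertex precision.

v -0.939 -2.574 0.157
v -0.376 -2.021 1.514
v -1.974 -0.973 -0.067
v -1.411 -0.42 1.29
v 0.631 -1.7 -0.85
v 1.194 -1.147 0.507
v -0.404 -0.099 -1.074
v 0.159 0.454 0.283
v -3.45 -1.332 1.612
v -2.781 -1.027 1.227
v -3.37 -0.048 2.768
v -3.152 -0.824 1.027
v -3.617 -0.782 1.013
v -4.03 -0.915 1.189
v -4.258 -1.18 1.499
v -4.23 -1.493 1.845
v -3.955 -1.755 2.117
v -3.519 -1.883 2.229
v -3.061 -1.836 2.144
v -2.727 -1.629 1.891
v -2.623 -1.327 1.549
f 2 4 1
f 5 2 1
f 1 4 3
f 3 5 1
f 2 8 4
f 6 2 5
f 6 8 2
f 4 8 3
f 7 5 3
f 3 8 7
f 7 6 5
f 8 6 7
f 10 9 12
f 10 12 11
f 12 9 13
f 12 13 11
f 13 9 14
f 13 14 11
f 14 9 15
f 14 15 11
f 15 9 16
f 15 16 11
f 16 9 17
f 16 17 11
f 17 9 18
f 17 18 11
f 18 9 19
f 18 19 11
f 19 9 20
f 19 20 11
f 20 9 21
f 20 21 11
f 21 9 10
f 21 10 11



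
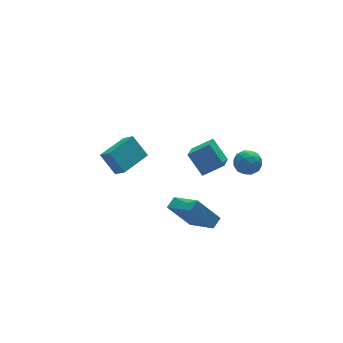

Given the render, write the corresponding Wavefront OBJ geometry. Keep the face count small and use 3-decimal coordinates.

v 2.667 -3.83 -0.259
v 3.105 -3.079 -0.327
v 3.675 -4.341 0.587
v 4.113 -3.59 0.519
v 3.357 -3.616 0.954
v 2.734 -3.3 0.431
v 4.046 -4.12 -0.171
v 3.423 -3.804 -0.694
v 3.957 -3.257 -0.273
v 3.532 -2.946 0.423
v 3.248 -4.474 -0.163
v 2.823 -4.163 0.533
v 2.797 -3.41 -0.367
v 3.983 -4.01 0.627
v 3.538 -4.026 0.883
v 3.796 -3.584 0.843
v 2.579 -3.54 0.078
v 2.837 -3.098 0.038
v 2.985 -3.414 0.791
v 3.943 -4.322 0.222
v 4.201 -3.88 0.182
v 2.984 -3.836 -0.583
v 3.242 -3.394 -0.623
v 3.795 -4.006 -0.531
v 3.556 -3.073 -0.375
v 4.149 -3.373 0.122
v 4.109 -3.685 -0.284
v 3.743 -3.499 -0.591
v 3.306 -2.89 0.033
v 3.898 -3.19 0.531
v 3.454 -3.206 0.786
v 3.088 -3.02 0.479
v 3.807 -2.995 0.065
v 2.882 -4.23 -0.271
v 3.474 -4.53 0.227
v 3.692 -4.4 -0.219
v 3.326 -4.214 -0.526
v 2.631 -4.047 0.138
v 3.224 -4.347 0.635
v 3.037 -3.921 0.851
v 2.671 -3.735 0.544
v 2.973 -4.425 0.195
v 0.158 -2.923 -4.76
v 0.61 -4.765 -3.705
v -0.967 -2.282 -3.158
v -0.515 -4.123 -2.103
v 0.815 -2.577 -4.437
v 1.267 -4.418 -3.382
v -0.31 -1.935 -2.835
v 0.142 -3.777 -1.78
v 3.852 1.682 -5.115
v 2.87 0.421 -4.245
v 3.488 2.807 -3.893
v 2.506 1.546 -3.024
v 5.074 1.254 -4.356
v 4.092 -0.007 -3.487
v 4.71 2.379 -3.135
v 3.728 1.118 -2.265
v -3.954 -1.875 0.916
v -3.737 -2.591 1.564
v -4.394 -0.967 2.066
v -4.177 -1.683 2.714
v -2.163 -1.197 1.066
v -1.946 -1.913 1.714
v -2.603 -0.289 2.216
v -2.386 -1.005 2.864
f 1 38 17
f 38 12 41
f 17 41 6
f 38 41 17
f 1 17 13
f 17 6 18
f 13 18 2
f 17 18 13
f 1 13 22
f 13 2 23
f 22 23 8
f 13 23 22
f 1 22 34
f 22 8 37
f 34 37 11
f 22 37 34
f 1 34 38
f 34 11 42
f 38 42 12
f 34 42 38
f 2 18 29
f 18 6 32
f 29 32 10
f 18 32 29
f 6 41 19
f 41 12 40
f 19 40 5
f 41 40 19
f 12 42 39
f 42 11 35
f 39 35 3
f 42 35 39
f 11 37 36
f 37 8 24
f 36 24 7
f 37 24 36
f 8 23 28
f 23 2 25
f 28 25 9
f 23 25 28
f 4 30 16
f 30 10 31
f 16 31 5
f 30 31 16
f 4 16 14
f 16 5 15
f 14 15 3
f 16 15 14
f 4 14 21
f 14 3 20
f 21 20 7
f 14 20 21
f 4 21 26
f 21 7 27
f 26 27 9
f 21 27 26
f 4 26 30
f 26 9 33
f 30 33 10
f 26 33 30
f 5 31 19
f 31 10 32
f 19 32 6
f 31 32 19
f 3 15 39
f 15 5 40
f 39 40 12
f 15 40 39
f 7 20 36
f 20 3 35
f 36 35 11
f 20 35 36
f 9 27 28
f 27 7 24
f 28 24 8
f 27 24 28
f 10 33 29
f 33 9 25
f 29 25 2
f 33 25 29
f 44 46 43
f 47 44 43
f 43 46 45
f 45 47 43
f 44 50 46
f 48 44 47
f 48 50 44
f 46 50 45
f 49 47 45
f 45 50 49
f 49 48 47
f 50 48 49
f 52 54 51
f 55 52 51
f 51 54 53
f 53 55 51
f 52 58 54
f 56 52 55
f 56 58 52
f 54 58 53
f 57 55 53
f 53 58 57
f 57 56 55
f 58 56 57
f 60 62 59
f 63 60 59
f 59 62 61
f 61 63 59
f 60 66 62
f 64 60 63
f 64 66 60
f 62 66 61
f 65 63 61
f 61 66 65
f 65 64 63
f 66 64 65



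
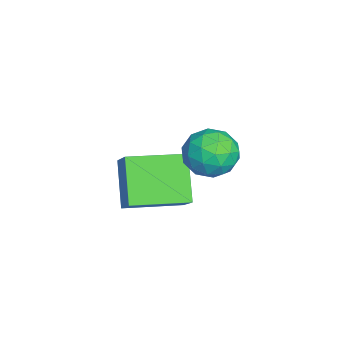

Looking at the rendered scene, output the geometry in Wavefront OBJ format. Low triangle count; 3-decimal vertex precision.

v -1.885 -1.166 3.667
v -1.378 -1.059 2.887
v -0.962 -2.281 4.113
v -0.455 -2.174 3.333
v -0.446 -1.51 3.993
v -1.016 -0.821 3.717
v -1.324 -2.519 3.283
v -1.894 -1.83 3.007
v -1.031 -1.895 2.65
v -0.489 -1.271 3.089
v -1.851 -2.069 3.911
v -1.309 -1.445 4.35
v -1.712 -1.015 3.238
v -0.628 -2.325 3.762
v -0.623 -1.935 4.15
v -0.325 -1.872 3.692
v -1.5 -0.875 3.726
v -1.202 -0.811 3.268
v -0.654 -1.077 3.917
v -1.138 -2.529 3.732
v -0.84 -2.465 3.274
v -2.015 -1.468 3.308
v -1.717 -1.405 2.85
v -1.686 -2.263 3.083
v -1.21 -1.443 2.64
v -0.668 -2.098 2.903
v -1.179 -2.301 2.873
v -1.514 -1.896 2.711
v -0.892 -1.076 2.898
v -0.35 -1.732 3.16
v -0.344 -1.341 3.548
v -0.679 -0.936 3.386
v -0.688 -1.568 2.759
v -1.99 -1.608 3.84
v -1.448 -2.264 4.102
v -1.661 -2.404 3.614
v -1.996 -1.999 3.452
v -1.672 -1.242 4.097
v -1.13 -1.897 4.36
v -0.826 -1.444 4.289
v -1.161 -1.039 4.127
v -1.652 -1.772 4.241
v -2.865 -4.515 -0.646
v -4.109 -4.717 0.695
v -3.334 -2.576 -0.79
v -4.577 -2.778 0.551
v -1.803 -4.182 0.389
v -3.046 -4.384 1.73
v -2.271 -2.243 0.245
v -3.515 -2.445 1.586
f 1 38 17
f 38 12 41
f 17 41 6
f 38 41 17
f 1 17 13
f 17 6 18
f 13 18 2
f 17 18 13
f 1 13 22
f 13 2 23
f 22 23 8
f 13 23 22
f 1 22 34
f 22 8 37
f 34 37 11
f 22 37 34
f 1 34 38
f 34 11 42
f 38 42 12
f 34 42 38
f 2 18 29
f 18 6 32
f 29 32 10
f 18 32 29
f 6 41 19
f 41 12 40
f 19 40 5
f 41 40 19
f 12 42 39
f 42 11 35
f 39 35 3
f 42 35 39
f 11 37 36
f 37 8 24
f 36 24 7
f 37 24 36
f 8 23 28
f 23 2 25
f 28 25 9
f 23 25 28
f 4 30 16
f 30 10 31
f 16 31 5
f 30 31 16
f 4 16 14
f 16 5 15
f 14 15 3
f 16 15 14
f 4 14 21
f 14 3 20
f 21 20 7
f 14 20 21
f 4 21 26
f 21 7 27
f 26 27 9
f 21 27 26
f 4 26 30
f 26 9 33
f 30 33 10
f 26 33 30
f 5 31 19
f 31 10 32
f 19 32 6
f 31 32 19
f 3 15 39
f 15 5 40
f 39 40 12
f 15 40 39
f 7 20 36
f 20 3 35
f 36 35 11
f 20 35 36
f 9 27 28
f 27 7 24
f 28 24 8
f 27 24 28
f 10 33 29
f 33 9 25
f 29 25 2
f 33 25 29
f 44 46 43
f 47 44 43
f 43 46 45
f 45 47 43
f 44 50 46
f 48 44 47
f 48 50 44
f 46 50 45
f 49 47 45
f 45 50 49
f 49 48 47
f 50 48 49



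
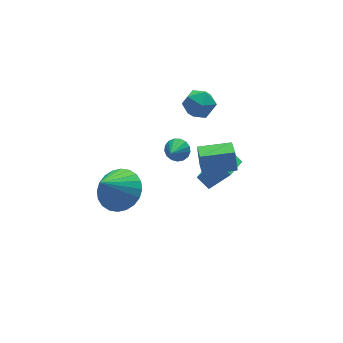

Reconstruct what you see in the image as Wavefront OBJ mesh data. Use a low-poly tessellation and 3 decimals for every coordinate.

v 1.372 -0.819 -1.953
v 2.21 -1.257 -0.854
v 1.071 -0.228 -1.489
v 1.909 -0.665 -0.389
v 2.491 0.125 -2.431
v 3.329 -0.312 -1.331
v 2.19 0.717 -1.966
v 3.028 0.279 -0.867
v 0.772 1.107 -0.53
v 1.214 0.688 -0.487
v 0.108 0.473 0.13
v 1.265 0.868 -0.263
v 1.204 1.102 -0.1
v 1.044 1.337 -0.035
v 0.821 1.52 -0.084
v 0.587 1.608 -0.235
v 0.395 1.581 -0.454
v 0.29 1.445 -0.69
v 0.295 1.232 -0.889
v 0.409 0.99 -1.006
v 0.606 0.775 -1.015
v 0.841 0.636 -0.912
v 1.06 0.605 -0.722
v -2.902 -0.565 -0.078
v -2.148 -1.268 0.304
v -3.978 -0.915 1.398
v -2.019 -0.9 0.485
v -2.025 -0.482 0.58
v -2.165 -0.076 0.575
v -2.416 0.256 0.47
v -2.742 0.462 0.282
v -3.092 0.513 0.039
v -3.414 0.399 -0.222
v -3.657 0.139 -0.461
v -3.786 -0.229 -0.642
v -3.78 -0.647 -0.737
v -3.64 -1.053 -0.732
v -3.388 -1.385 -0.627
v -3.063 -1.591 -0.439
v -2.713 -1.642 -0.196
v -2.391 -1.528 0.065
v 1.452 1.991 1.844
v 2.114 2.218 2.329
v 2.006 0.742 1.671
v 2.668 0.969 2.156
v 1.898 0.869 2.506
v 1.556 1.641 2.613
v 2.564 1.319 1.387
v 2.222 2.091 1.494
v 2.802 1.803 2.047
v 2.39 1.524 2.738
v 1.73 1.436 1.262
v 1.318 1.157 1.953
v -0.428 -3.558 2.829
v -0.376 -3.215 3.756
v -0.065 -2.611 2.458
v -0.014 -2.267 3.385
v 0.974 -4.053 2.935
v 1.025 -3.709 3.862
v 1.336 -3.105 2.564
v 1.388 -2.762 3.491
f 2 4 1
f 5 2 1
f 1 4 3
f 3 5 1
f 2 8 4
f 6 2 5
f 6 8 2
f 4 8 3
f 7 5 3
f 3 8 7
f 7 6 5
f 8 6 7
f 10 9 12
f 10 12 11
f 12 9 13
f 12 13 11
f 13 9 14
f 13 14 11
f 14 9 15
f 14 15 11
f 15 9 16
f 15 16 11
f 16 9 17
f 16 17 11
f 17 9 18
f 17 18 11
f 18 9 19
f 18 19 11
f 19 9 20
f 19 20 11
f 20 9 21
f 20 21 11
f 21 9 22
f 21 22 11
f 22 9 23
f 22 23 11
f 23 9 10
f 23 10 11
f 25 24 27
f 25 27 26
f 27 24 28
f 27 28 26
f 28 24 29
f 28 29 26
f 29 24 30
f 29 30 26
f 30 24 31
f 30 31 26
f 31 24 32
f 31 32 26
f 32 24 33
f 32 33 26
f 33 24 34
f 33 34 26
f 34 24 35
f 34 35 26
f 35 24 36
f 35 36 26
f 36 24 37
f 36 37 26
f 37 24 38
f 37 38 26
f 38 24 39
f 38 39 26
f 39 24 40
f 39 40 26
f 40 24 41
f 40 41 26
f 41 24 25
f 41 25 26
f 42 53 47
f 42 47 43
f 42 43 49
f 42 49 52
f 42 52 53
f 43 47 51
f 47 53 46
f 53 52 44
f 52 49 48
f 49 43 50
f 45 51 46
f 45 46 44
f 45 44 48
f 45 48 50
f 45 50 51
f 46 51 47
f 44 46 53
f 48 44 52
f 50 48 49
f 51 50 43
f 55 57 54
f 58 55 54
f 54 57 56
f 56 58 54
f 55 61 57
f 59 55 58
f 59 61 55
f 57 61 56
f 60 58 56
f 56 61 60
f 60 59 58
f 61 59 60



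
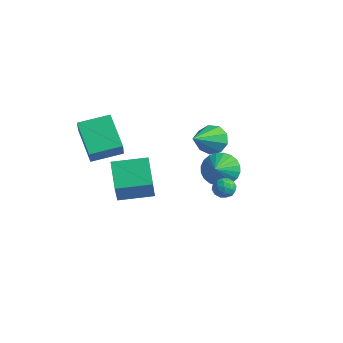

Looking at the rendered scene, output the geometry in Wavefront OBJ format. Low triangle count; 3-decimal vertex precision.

v -3.982 -0.605 -5.129
v -5.24 0.166 -4.133
v -2.871 0.947 -4.927
v -4.128 1.718 -3.931
v -3.092 -1.478 -3.329
v -4.349 -0.707 -2.333
v -1.98 0.074 -3.127
v -3.238 0.845 -2.131
v -0.438 2.61 -0.128
v 0.134 3.101 0.383
v 0.058 0.89 0.968
v -0.434 3.1 0.639
v -1.003 2.871 0.536
v -1.308 2.519 0.122
v -1.206 2.21 -0.408
v -0.745 2.089 -0.808
v -0.14 2.211 -0.89
v 0.326 2.52 -0.615
v 0.433 2.872 -0.113
v -1.502 4.197 -3.651
v -0.561 4.513 -3.994
v -0.938 3.303 -2.929
v -0.609 4.75 -3.664
v -0.793 4.903 -3.331
v -1.085 4.948 -3.047
v -1.44 4.879 -2.855
v -1.805 4.706 -2.784
v -2.124 4.456 -2.846
v -2.347 4.166 -3.029
v -2.443 3.881 -3.308
v -2.394 3.644 -3.639
v -2.21 3.491 -3.971
v -1.919 3.446 -4.255
v -1.563 3.515 -4.447
v -1.199 3.688 -4.518
v -0.88 3.938 -4.457
v -0.656 4.228 -4.273
v 2.074 1.466 -1.604
v 2.528 1.187 -1.942
v 2.092 0.693 -0.938
v 2.546 0.414 -1.276
v 2.67 0.946 -0.96
v 2.659 1.424 -1.372
v 1.961 0.456 -1.508
v 1.95 0.934 -1.92
v 2.458 0.563 -1.882
v 2.896 0.865 -1.543
v 1.724 1.015 -1.337
v 2.162 1.317 -0.998
v 2.299 1.395 -1.831
v 2.321 0.485 -1.049
v 2.394 0.798 -0.863
v 2.66 0.634 -1.061
v 2.376 1.534 -1.496
v 2.643 1.369 -1.695
v 2.726 1.228 -1.118
v 1.977 0.511 -1.185
v 2.244 0.346 -1.384
v 1.96 1.246 -1.819
v 2.226 1.082 -2.017
v 1.894 0.652 -1.762
v 2.525 0.863 -1.995
v 2.536 0.409 -1.603
v 2.192 0.434 -1.74
v 2.186 0.715 -1.982
v 2.783 1.041 -1.796
v 2.793 0.586 -1.404
v 2.866 0.899 -1.219
v 2.859 1.18 -1.461
v 2.742 0.674 -1.761
v 1.827 1.294 -1.476
v 1.837 0.839 -1.084
v 1.761 0.7 -1.419
v 1.754 0.981 -1.661
v 2.084 1.471 -1.277
v 2.095 1.017 -0.885
v 2.434 1.165 -0.898
v 2.428 1.446 -1.14
v 1.878 1.206 -1.119
v -5.436 -1.853 -0.017
v -4.825 -2.397 1.094
v -4.677 -0.343 0.305
v -4.066 -0.887 1.416
v -3.774 -2.433 -1.216
v -3.163 -2.977 -0.105
v -3.015 -0.923 -0.894
v -2.404 -1.467 0.217
f 2 4 1
f 5 2 1
f 1 4 3
f 3 5 1
f 2 8 4
f 6 2 5
f 6 8 2
f 4 8 3
f 7 5 3
f 3 8 7
f 7 6 5
f 8 6 7
f 10 9 12
f 10 12 11
f 12 9 13
f 12 13 11
f 13 9 14
f 13 14 11
f 14 9 15
f 14 15 11
f 15 9 16
f 15 16 11
f 16 9 17
f 16 17 11
f 17 9 18
f 17 18 11
f 18 9 19
f 18 19 11
f 19 9 10
f 19 10 11
f 21 20 23
f 21 23 22
f 23 20 24
f 23 24 22
f 24 20 25
f 24 25 22
f 25 20 26
f 25 26 22
f 26 20 27
f 26 27 22
f 27 20 28
f 27 28 22
f 28 20 29
f 28 29 22
f 29 20 30
f 29 30 22
f 30 20 31
f 30 31 22
f 31 20 32
f 31 32 22
f 32 20 33
f 32 33 22
f 33 20 34
f 33 34 22
f 34 20 35
f 34 35 22
f 35 20 36
f 35 36 22
f 36 20 37
f 36 37 22
f 37 20 21
f 37 21 22
f 38 75 54
f 75 49 78
f 54 78 43
f 75 78 54
f 38 54 50
f 54 43 55
f 50 55 39
f 54 55 50
f 38 50 59
f 50 39 60
f 59 60 45
f 50 60 59
f 38 59 71
f 59 45 74
f 71 74 48
f 59 74 71
f 38 71 75
f 71 48 79
f 75 79 49
f 71 79 75
f 39 55 66
f 55 43 69
f 66 69 47
f 55 69 66
f 43 78 56
f 78 49 77
f 56 77 42
f 78 77 56
f 49 79 76
f 79 48 72
f 76 72 40
f 79 72 76
f 48 74 73
f 74 45 61
f 73 61 44
f 74 61 73
f 45 60 65
f 60 39 62
f 65 62 46
f 60 62 65
f 41 67 53
f 67 47 68
f 53 68 42
f 67 68 53
f 41 53 51
f 53 42 52
f 51 52 40
f 53 52 51
f 41 51 58
f 51 40 57
f 58 57 44
f 51 57 58
f 41 58 63
f 58 44 64
f 63 64 46
f 58 64 63
f 41 63 67
f 63 46 70
f 67 70 47
f 63 70 67
f 42 68 56
f 68 47 69
f 56 69 43
f 68 69 56
f 40 52 76
f 52 42 77
f 76 77 49
f 52 77 76
f 44 57 73
f 57 40 72
f 73 72 48
f 57 72 73
f 46 64 65
f 64 44 61
f 65 61 45
f 64 61 65
f 47 70 66
f 70 46 62
f 66 62 39
f 70 62 66
f 81 83 80
f 84 81 80
f 80 83 82
f 82 84 80
f 81 87 83
f 85 81 84
f 85 87 81
f 83 87 82
f 86 84 82
f 82 87 86
f 86 85 84
f 87 85 86



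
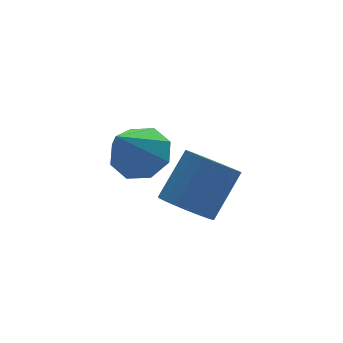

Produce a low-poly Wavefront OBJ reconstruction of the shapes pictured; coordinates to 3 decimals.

v -0.532 0.975 0.562
v 0.097 0.827 0.056
v 1.16 1.317 1.232
v 0.532 1.465 1.738
v 0.024 1.153 -0.015
v 1.087 1.643 1.162
v -0.145 1.448 0.015
v 0.919 1.938 1.192
v -0.38 1.661 0.139
v 0.683 2.151 1.316
v -0.642 1.756 0.336
v 0.422 2.246 1.513
v -0.884 1.715 0.572
v 0.179 2.205 1.749
v -1.066 1.547 0.806
v -0.003 2.037 1.983
v -1.155 1.279 0.998
v -0.092 1.77 2.175
v -1.137 0.959 1.115
v -0.073 1.45 2.292
v -1.014 0.642 1.136
v 0.05 1.132 2.312
v -0.807 0.382 1.057
v 0.256 0.873 2.234
v -0.553 0.225 0.893
v 0.51 0.715 2.07
v -0.295 0.198 0.672
v 0.768 0.688 1.848
v -0.078 0.304 0.431
v 0.985 0.794 1.608
v 0.06 0.527 0.213
v 1.124 1.017 1.39
v -1.601 1.46 2.864
v -1.144 0.732 2.865
v -2.559 0.86 4.316
v -0.872 1.2 3.238
v -1.027 1.821 3.392
v -1.518 2.23 3.236
v -2.059 2.188 2.863
v -2.331 1.719 2.49
v -2.176 1.098 2.336
v -1.684 0.689 2.491
f 2 1 5
f 2 5 3
f 3 5 6
f 3 6 4
f 5 1 7
f 5 7 6
f 6 7 8
f 6 8 4
f 7 1 9
f 7 9 8
f 8 9 10
f 8 10 4
f 9 1 11
f 9 11 10
f 10 11 12
f 10 12 4
f 11 1 13
f 11 13 12
f 12 13 14
f 12 14 4
f 13 1 15
f 13 15 14
f 14 15 16
f 14 16 4
f 15 1 17
f 15 17 16
f 16 17 18
f 16 18 4
f 17 1 19
f 17 19 18
f 18 19 20
f 18 20 4
f 19 1 21
f 19 21 20
f 20 21 22
f 20 22 4
f 21 1 23
f 21 23 22
f 22 23 24
f 22 24 4
f 23 1 25
f 23 25 24
f 24 25 26
f 24 26 4
f 25 1 27
f 25 27 26
f 26 27 28
f 26 28 4
f 27 1 29
f 27 29 28
f 28 29 30
f 28 30 4
f 29 1 31
f 29 31 30
f 30 31 32
f 30 32 4
f 31 1 2
f 31 2 32
f 32 2 3
f 32 3 4
f 34 33 36
f 34 36 35
f 36 33 37
f 36 37 35
f 37 33 38
f 37 38 35
f 38 33 39
f 38 39 35
f 39 33 40
f 39 40 35
f 40 33 41
f 40 41 35
f 41 33 42
f 41 42 35
f 42 33 34
f 42 34 35



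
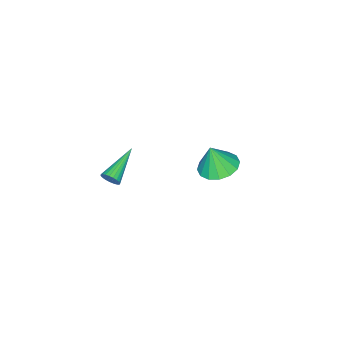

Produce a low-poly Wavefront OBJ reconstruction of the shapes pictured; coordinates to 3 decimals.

v 2.885 0.175 1.018
v 3.077 -0.105 1.398
v 1.055 -0.015 1.802
v 3.091 0.079 1.474
v 3.073 0.277 1.481
v 3.026 0.459 1.417
v 2.958 0.599 1.292
v 2.879 0.674 1.126
v 2.801 0.673 0.943
v 2.735 0.596 0.771
v 2.693 0.455 0.637
v 2.679 0.272 0.561
v 2.697 0.074 0.555
v 2.743 -0.109 0.619
v 2.811 -0.248 0.743
v 2.891 -0.323 0.91
v 2.969 -0.322 1.093
v 3.034 -0.245 1.264
v -3.706 1.491 -2.431
v -2.738 1.121 -2.697
v -3.414 1.189 -0.949
v -2.664 1.662 -2.602
v -2.869 2.157 -2.46
v -3.298 2.473 -2.311
v -3.837 2.526 -2.193
v -4.34 2.303 -2.14
v -4.674 1.861 -2.164
v -4.749 1.321 -2.26
v -4.544 0.826 -2.401
v -4.115 0.51 -2.551
v -3.576 0.456 -2.668
v -3.072 0.68 -2.722
f 2 1 4
f 2 4 3
f 4 1 5
f 4 5 3
f 5 1 6
f 5 6 3
f 6 1 7
f 6 7 3
f 7 1 8
f 7 8 3
f 8 1 9
f 8 9 3
f 9 1 10
f 9 10 3
f 10 1 11
f 10 11 3
f 11 1 12
f 11 12 3
f 12 1 13
f 12 13 3
f 13 1 14
f 13 14 3
f 14 1 15
f 14 15 3
f 15 1 16
f 15 16 3
f 16 1 17
f 16 17 3
f 17 1 18
f 17 18 3
f 18 1 2
f 18 2 3
f 20 19 22
f 20 22 21
f 22 19 23
f 22 23 21
f 23 19 24
f 23 24 21
f 24 19 25
f 24 25 21
f 25 19 26
f 25 26 21
f 26 19 27
f 26 27 21
f 27 19 28
f 27 28 21
f 28 19 29
f 28 29 21
f 29 19 30
f 29 30 21
f 30 19 31
f 30 31 21
f 31 19 32
f 31 32 21
f 32 19 20
f 32 20 21



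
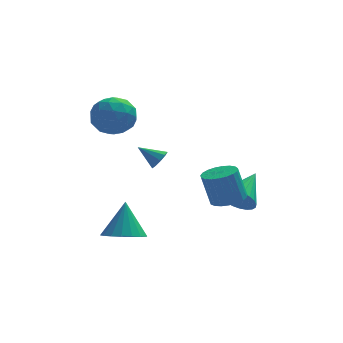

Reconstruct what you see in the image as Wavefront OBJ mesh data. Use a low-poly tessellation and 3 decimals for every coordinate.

v 3.267 -1.752 -1.152
v 4.036 -2.029 -1.552
v 4.233 -0.348 -0.268
v 3.914 -1.795 -1.79
v 3.694 -1.555 -1.931
v 3.409 -1.344 -1.954
v 3.102 -1.196 -1.854
v 2.821 -1.132 -1.648
v 2.607 -1.163 -1.366
v 2.493 -1.283 -1.051
v 2.498 -1.475 -0.753
v 2.619 -1.708 -0.515
v 2.84 -1.949 -0.374
v 3.125 -2.159 -0.351
v 3.431 -2.307 -0.451
v 3.713 -2.371 -0.657
v 3.927 -2.341 -0.939
v 4.04 -2.221 -1.253
v -0.268 -2.811 2.031
v 0.033 -2.404 2.272
v -1.192 -2.529 2.709
v -0.151 -2.267 1.965
v -0.389 -2.384 1.689
v -0.571 -2.701 1.573
v -0.611 -3.069 1.671
v -0.49 -3.316 1.938
v -0.266 -3.327 2.248
v -0.043 -3.096 2.457
v 0.075 -2.732 2.466
v -1.92 -3.884 -2.004
v -1.221 -4.57 -1.718
v -1.78 -3.056 -0.356
v -0.97 -4.242 -1.905
v -0.906 -3.842 -2.111
v -1.043 -3.451 -2.296
v -1.354 -3.146 -2.423
v -1.777 -2.986 -2.467
v -2.228 -3.005 -2.42
v -2.618 -3.197 -2.29
v -2.87 -3.526 -2.104
v -2.933 -3.925 -1.898
v -2.796 -4.317 -1.713
v -2.485 -4.622 -1.586
v -2.063 -4.782 -1.541
v -1.612 -4.763 -1.589
v 2.664 -3.427 -0.194
v 3.203 -2.787 -0.126
v 2.796 -2.613 1.443
v 2.256 -3.253 1.374
v 2.909 -2.625 -0.22
v 2.502 -2.45 1.349
v 2.573 -2.6 -0.31
v 2.166 -2.426 1.259
v 2.252 -2.719 -0.38
v 1.845 -2.544 1.189
v 2.002 -2.96 -0.418
v 1.595 -2.786 1.151
v 1.867 -3.283 -0.417
v 1.46 -3.108 1.151
v 1.869 -3.63 -0.378
v 1.462 -3.455 1.191
v 2.009 -3.942 -0.307
v 1.602 -3.767 1.262
v 2.262 -4.165 -0.216
v 1.855 -3.99 1.352
v 2.584 -4.26 -0.122
v 2.177 -4.086 1.447
v 2.921 -4.212 -0.04
v 2.513 -4.037 1.528
v 3.212 -4.028 0.015
v 2.805 -3.853 1.584
v 3.409 -3.74 0.034
v 3.002 -3.565 1.603
v 3.477 -3.398 0.013
v 3.07 -3.223 1.582
v 3.404 -3.061 -0.043
v 2.997 -2.886 1.526
v -1.795 2.27 3.568
v -1.165 1.315 3.394
v -2.875 1.825 2.106
v -2.245 0.87 1.932
v -2.924 0.953 2.865
v -2.256 1.229 3.769
v -1.784 1.911 1.731
v -1.116 2.187 2.635
v -1.159 1.094 2.259
v -1.863 0.502 2.96
v -2.177 2.638 2.54
v -2.881 2.046 3.241
v -1.385 1.832 3.609
v -2.655 1.308 1.891
v -3.054 1.357 2.439
v -2.684 0.796 2.337
v -2.026 1.781 3.83
v -1.656 1.22 3.727
v -2.69 1.007 3.417
v -2.384 1.92 1.773
v -2.014 1.359 1.67
v -1.356 2.344 3.163
v -0.986 1.783 3.061
v -1.35 2.133 2.083
v -1.011 1.14 2.84
v -1.646 0.878 1.981
v -1.375 1.491 1.862
v -0.983 1.652 2.394
v -1.425 0.792 3.252
v -2.06 0.53 2.392
v -2.459 0.58 2.941
v -2.066 0.741 3.472
v -1.421 0.662 2.585
v -1.98 2.61 3.108
v -2.615 2.348 2.248
v -1.974 2.399 2.028
v -1.581 2.56 2.559
v -2.394 2.262 3.519
v -3.029 2 2.66
v -3.057 1.488 3.106
v -2.665 1.649 3.638
v -2.619 2.478 2.915
f 2 1 4
f 2 4 3
f 4 1 5
f 4 5 3
f 5 1 6
f 5 6 3
f 6 1 7
f 6 7 3
f 7 1 8
f 7 8 3
f 8 1 9
f 8 9 3
f 9 1 10
f 9 10 3
f 10 1 11
f 10 11 3
f 11 1 12
f 11 12 3
f 12 1 13
f 12 13 3
f 13 1 14
f 13 14 3
f 14 1 15
f 14 15 3
f 15 1 16
f 15 16 3
f 16 1 17
f 16 17 3
f 17 1 18
f 17 18 3
f 18 1 2
f 18 2 3
f 20 19 22
f 20 22 21
f 22 19 23
f 22 23 21
f 23 19 24
f 23 24 21
f 24 19 25
f 24 25 21
f 25 19 26
f 25 26 21
f 26 19 27
f 26 27 21
f 27 19 28
f 27 28 21
f 28 19 29
f 28 29 21
f 29 19 20
f 29 20 21
f 31 30 33
f 31 33 32
f 33 30 34
f 33 34 32
f 34 30 35
f 34 35 32
f 35 30 36
f 35 36 32
f 36 30 37
f 36 37 32
f 37 30 38
f 37 38 32
f 38 30 39
f 38 39 32
f 39 30 40
f 39 40 32
f 40 30 41
f 40 41 32
f 41 30 42
f 41 42 32
f 42 30 43
f 42 43 32
f 43 30 44
f 43 44 32
f 44 30 45
f 44 45 32
f 45 30 31
f 45 31 32
f 47 46 50
f 47 50 48
f 48 50 51
f 48 51 49
f 50 46 52
f 50 52 51
f 51 52 53
f 51 53 49
f 52 46 54
f 52 54 53
f 53 54 55
f 53 55 49
f 54 46 56
f 54 56 55
f 55 56 57
f 55 57 49
f 56 46 58
f 56 58 57
f 57 58 59
f 57 59 49
f 58 46 60
f 58 60 59
f 59 60 61
f 59 61 49
f 60 46 62
f 60 62 61
f 61 62 63
f 61 63 49
f 62 46 64
f 62 64 63
f 63 64 65
f 63 65 49
f 64 46 66
f 64 66 65
f 65 66 67
f 65 67 49
f 66 46 68
f 66 68 67
f 67 68 69
f 67 69 49
f 68 46 70
f 68 70 69
f 69 70 71
f 69 71 49
f 70 46 72
f 70 72 71
f 71 72 73
f 71 73 49
f 72 46 74
f 72 74 73
f 73 74 75
f 73 75 49
f 74 46 76
f 74 76 75
f 75 76 77
f 75 77 49
f 76 46 47
f 76 47 77
f 77 47 48
f 77 48 49
f 78 115 94
f 115 89 118
f 94 118 83
f 115 118 94
f 78 94 90
f 94 83 95
f 90 95 79
f 94 95 90
f 78 90 99
f 90 79 100
f 99 100 85
f 90 100 99
f 78 99 111
f 99 85 114
f 111 114 88
f 99 114 111
f 78 111 115
f 111 88 119
f 115 119 89
f 111 119 115
f 79 95 106
f 95 83 109
f 106 109 87
f 95 109 106
f 83 118 96
f 118 89 117
f 96 117 82
f 118 117 96
f 89 119 116
f 119 88 112
f 116 112 80
f 119 112 116
f 88 114 113
f 114 85 101
f 113 101 84
f 114 101 113
f 85 100 105
f 100 79 102
f 105 102 86
f 100 102 105
f 81 107 93
f 107 87 108
f 93 108 82
f 107 108 93
f 81 93 91
f 93 82 92
f 91 92 80
f 93 92 91
f 81 91 98
f 91 80 97
f 98 97 84
f 91 97 98
f 81 98 103
f 98 84 104
f 103 104 86
f 98 104 103
f 81 103 107
f 103 86 110
f 107 110 87
f 103 110 107
f 82 108 96
f 108 87 109
f 96 109 83
f 108 109 96
f 80 92 116
f 92 82 117
f 116 117 89
f 92 117 116
f 84 97 113
f 97 80 112
f 113 112 88
f 97 112 113
f 86 104 105
f 104 84 101
f 105 101 85
f 104 101 105
f 87 110 106
f 110 86 102
f 106 102 79
f 110 102 106



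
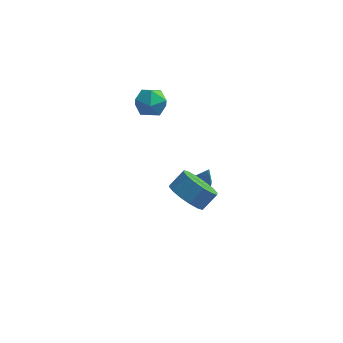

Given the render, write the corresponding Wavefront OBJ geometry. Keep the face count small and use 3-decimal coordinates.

v -4.71 1.141 2.28
v -4.072 1.78 2.232
v -3.808 0.3 3.068
v -3.17 0.939 3.02
v -3.917 1.082 3.509
v -4.474 1.602 3.022
v -3.406 0.478 2.278
v -3.963 0.998 1.791
v -3.266 1.37 2.231
v -3.582 1.743 2.992
v -4.298 0.337 2.308
v -4.614 0.71 3.069
v -1.556 -2.987 -0.322
v -0.75 -3.048 -0.945
v -0.179 -2.493 -0.261
v -0.984 -2.433 0.362
v -1.003 -2.607 -1.091
v -0.432 -2.053 -0.406
v -1.404 -2.269 -1.031
v -0.832 -1.715 -0.346
v -1.845 -2.123 -0.78
v -1.274 -1.569 -0.096
v -2.209 -2.208 -0.408
v -1.638 -1.654 0.277
v -2.398 -2.503 -0.012
v -1.827 -1.948 0.673
v -2.361 -2.927 0.301
v -1.79 -2.372 0.985
v -2.108 -3.367 0.446
v -1.537 -2.813 1.131
v -1.708 -3.705 0.386
v -1.136 -3.151 1.071
v -1.266 -3.851 0.136
v -0.695 -3.297 0.82
v -0.902 -3.766 -0.237
v -0.331 -3.212 0.448
v -0.713 -3.472 -0.633
v -0.142 -2.917 0.052
v -1.62 1.985 -4.185
v -1.353 1.583 -4.35
v -1.22 1.655 -2.735
v -1.15 1.867 -4.342
v -1.166 2.205 -4.26
v -1.396 2.441 -4.143
v -1.73 2.463 -4.046
v -2.013 2.262 -4.014
v -2.112 1.931 -4.061
v -1.981 1.625 -4.167
v -1.681 1.488 -4.281
f 1 12 6
f 1 6 2
f 1 2 8
f 1 8 11
f 1 11 12
f 2 6 10
f 6 12 5
f 12 11 3
f 11 8 7
f 8 2 9
f 4 10 5
f 4 5 3
f 4 3 7
f 4 7 9
f 4 9 10
f 5 10 6
f 3 5 12
f 7 3 11
f 9 7 8
f 10 9 2
f 14 13 17
f 14 17 15
f 15 17 18
f 15 18 16
f 17 13 19
f 17 19 18
f 18 19 20
f 18 20 16
f 19 13 21
f 19 21 20
f 20 21 22
f 20 22 16
f 21 13 23
f 21 23 22
f 22 23 24
f 22 24 16
f 23 13 25
f 23 25 24
f 24 25 26
f 24 26 16
f 25 13 27
f 25 27 26
f 26 27 28
f 26 28 16
f 27 13 29
f 27 29 28
f 28 29 30
f 28 30 16
f 29 13 31
f 29 31 30
f 30 31 32
f 30 32 16
f 31 13 33
f 31 33 32
f 32 33 34
f 32 34 16
f 33 13 35
f 33 35 34
f 34 35 36
f 34 36 16
f 35 13 37
f 35 37 36
f 36 37 38
f 36 38 16
f 37 13 14
f 37 14 38
f 38 14 15
f 38 15 16
f 40 39 42
f 40 42 41
f 42 39 43
f 42 43 41
f 43 39 44
f 43 44 41
f 44 39 45
f 44 45 41
f 45 39 46
f 45 46 41
f 46 39 47
f 46 47 41
f 47 39 48
f 47 48 41
f 48 39 49
f 48 49 41
f 49 39 40
f 49 40 41



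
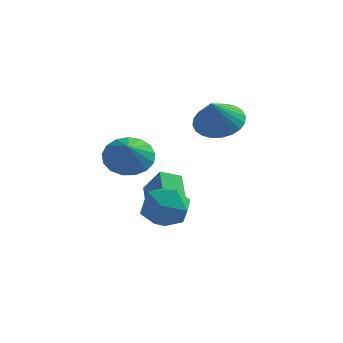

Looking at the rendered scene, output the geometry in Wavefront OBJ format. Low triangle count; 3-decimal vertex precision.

v 0.874 2.613 -2.559
v 0.307 3.78 -1.847
v 0.04 2.915 -3.719
v -0.527 4.082 -3.006
v 1.607 3.198 -2.934
v 1.04 4.365 -2.221
v 0.773 3.5 -4.093
v 0.206 4.667 -3.381
v 2.778 3.889 1.274
v 3.568 4.486 1.727
v 2.722 3.011 2.526
v 3.222 4.695 1.858
v 2.807 4.78 1.9
v 2.388 4.73 1.847
v 2.028 4.552 1.706
v 1.783 4.273 1.5
v 1.689 3.935 1.259
v 1.76 3.591 1.02
v 1.987 3.291 0.82
v 2.333 3.083 0.69
v 2.748 2.997 0.648
v 3.167 3.047 0.701
v 3.527 3.225 0.842
v 3.772 3.504 1.048
v 3.866 3.842 1.289
v 3.795 4.187 1.527
v 0.25 0.33 0.319
v 0.9 1.021 0.743
v 0.55 -0.47 1.161
v 0.469 1.105 0.976
v -0.013 1.011 1.059
v -0.435 0.761 0.972
v -0.699 0.412 0.735
v -0.747 0.045 0.403
v -0.566 -0.258 0.052
v -0.198 -0.426 -0.238
v 0.272 -0.421 -0.401
v 0.738 -0.244 -0.399
v 1.091 0.065 -0.233
v 1.252 0.434 0.06
v 1.183 0.779 0.412
v 2.222 1.072 -3.282
v 2.596 0.478 -2.377
v 0.544 1.202 -2.503
v 0.918 0.608 -1.598
v 1.305 1.67 -1.785
v 2.342 1.59 -2.267
v 0.798 0.09 -2.613
v 1.835 0.01 -3.095
v 1.716 -0.129 -1.963
v 2.029 0.847 -1.452
v 1.111 0.833 -3.428
v 1.424 1.809 -2.917
f 2 4 1
f 5 2 1
f 1 4 3
f 3 5 1
f 2 8 4
f 6 2 5
f 6 8 2
f 4 8 3
f 7 5 3
f 3 8 7
f 7 6 5
f 8 6 7
f 10 9 12
f 10 12 11
f 12 9 13
f 12 13 11
f 13 9 14
f 13 14 11
f 14 9 15
f 14 15 11
f 15 9 16
f 15 16 11
f 16 9 17
f 16 17 11
f 17 9 18
f 17 18 11
f 18 9 19
f 18 19 11
f 19 9 20
f 19 20 11
f 20 9 21
f 20 21 11
f 21 9 22
f 21 22 11
f 22 9 23
f 22 23 11
f 23 9 24
f 23 24 11
f 24 9 25
f 24 25 11
f 25 9 26
f 25 26 11
f 26 9 10
f 26 10 11
f 28 27 30
f 28 30 29
f 30 27 31
f 30 31 29
f 31 27 32
f 31 32 29
f 32 27 33
f 32 33 29
f 33 27 34
f 33 34 29
f 34 27 35
f 34 35 29
f 35 27 36
f 35 36 29
f 36 27 37
f 36 37 29
f 37 27 38
f 37 38 29
f 38 27 39
f 38 39 29
f 39 27 40
f 39 40 29
f 40 27 41
f 40 41 29
f 41 27 28
f 41 28 29
f 42 53 47
f 42 47 43
f 42 43 49
f 42 49 52
f 42 52 53
f 43 47 51
f 47 53 46
f 53 52 44
f 52 49 48
f 49 43 50
f 45 51 46
f 45 46 44
f 45 44 48
f 45 48 50
f 45 50 51
f 46 51 47
f 44 46 53
f 48 44 52
f 50 48 49
f 51 50 43



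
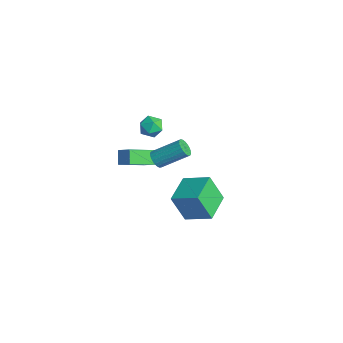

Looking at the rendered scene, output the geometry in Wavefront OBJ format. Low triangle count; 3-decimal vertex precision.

v -1.888 2.286 1.235
v -1.245 2.026 1.673
v -2.575 1.214 1.607
v -1.932 0.954 2.045
v -2.35 1.618 2.284
v -1.925 2.281 2.054
v -1.895 0.959 1.226
v -1.47 1.622 0.996
v -1.249 1.206 1.668
v -1.531 1.613 2.322
v -2.289 1.627 0.958
v -2.571 2.034 1.612
v 2.231 2.658 -1.996
v 1.817 1.97 -0.219
v 3.442 3.755 -1.29
v 3.027 3.068 0.487
v 3.593 1.292 -2.207
v 3.178 0.605 -0.43
v 4.803 2.39 -1.501
v 4.389 1.702 0.276
v -3.12 2.436 -2.689
v -2.686 2.57 -3.14
v -1.987 4.138 -2.003
v -2.42 4.004 -1.551
v -2.894 2.718 -3.217
v -2.194 4.287 -2.08
v -3.14 2.817 -3.202
v -2.441 4.386 -2.065
v -3.383 2.85 -3.099
v -2.684 4.419 -1.962
v -3.581 2.812 -2.924
v -2.881 4.381 -1.787
v -3.698 2.708 -2.709
v -2.999 4.277 -1.572
v -3.716 2.558 -2.491
v -3.017 4.127 -1.353
v -3.63 2.386 -2.306
v -2.931 3.955 -1.169
v -3.457 2.223 -2.188
v -2.757 3.792 -1.051
v -3.225 2.096 -2.156
v -2.525 3.665 -1.019
v -2.975 2.029 -2.216
v -2.275 3.597 -1.079
v -2.749 2.031 -2.358
v -2.05 3.6 -1.221
v -2.588 2.104 -2.557
v -1.889 3.673 -1.42
v -2.519 2.234 -2.779
v -1.82 3.802 -1.642
v -2.554 2.398 -2.985
v -1.854 3.967 -1.848
v -3.867 0.296 -3.023
v -4.531 0.577 -2.274
v -4.208 2.1 -4.001
v -4.872 2.381 -3.252
v -3.108 0.719 -2.508
v -3.772 1 -1.759
v -3.449 2.523 -3.486
v -4.113 2.804 -2.737
f 1 12 6
f 1 6 2
f 1 2 8
f 1 8 11
f 1 11 12
f 2 6 10
f 6 12 5
f 12 11 3
f 11 8 7
f 8 2 9
f 4 10 5
f 4 5 3
f 4 3 7
f 4 7 9
f 4 9 10
f 5 10 6
f 3 5 12
f 7 3 11
f 9 7 8
f 10 9 2
f 14 16 13
f 17 14 13
f 13 16 15
f 15 17 13
f 14 20 16
f 18 14 17
f 18 20 14
f 16 20 15
f 19 17 15
f 15 20 19
f 19 18 17
f 20 18 19
f 22 21 25
f 22 25 23
f 23 25 26
f 23 26 24
f 25 21 27
f 25 27 26
f 26 27 28
f 26 28 24
f 27 21 29
f 27 29 28
f 28 29 30
f 28 30 24
f 29 21 31
f 29 31 30
f 30 31 32
f 30 32 24
f 31 21 33
f 31 33 32
f 32 33 34
f 32 34 24
f 33 21 35
f 33 35 34
f 34 35 36
f 34 36 24
f 35 21 37
f 35 37 36
f 36 37 38
f 36 38 24
f 37 21 39
f 37 39 38
f 38 39 40
f 38 40 24
f 39 21 41
f 39 41 40
f 40 41 42
f 40 42 24
f 41 21 43
f 41 43 42
f 42 43 44
f 42 44 24
f 43 21 45
f 43 45 44
f 44 45 46
f 44 46 24
f 45 21 47
f 45 47 46
f 46 47 48
f 46 48 24
f 47 21 49
f 47 49 48
f 48 49 50
f 48 50 24
f 49 21 51
f 49 51 50
f 50 51 52
f 50 52 24
f 51 21 22
f 51 22 52
f 52 22 23
f 52 23 24
f 54 56 53
f 57 54 53
f 53 56 55
f 55 57 53
f 54 60 56
f 58 54 57
f 58 60 54
f 56 60 55
f 59 57 55
f 55 60 59
f 59 58 57
f 60 58 59

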